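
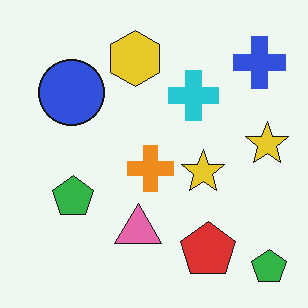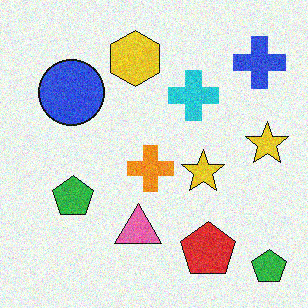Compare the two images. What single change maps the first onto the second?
It was degraded with moderate additive noise.

Random speckle covers the whole image, including the flat background.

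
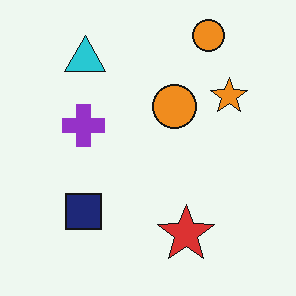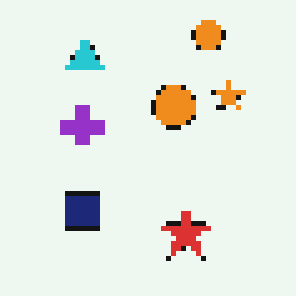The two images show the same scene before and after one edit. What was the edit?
The image was mildly pixelated.

Shapes are reduced to large square blocks; fine edges and outlines are lost — a downscale-then-upscale (mosaic) effect.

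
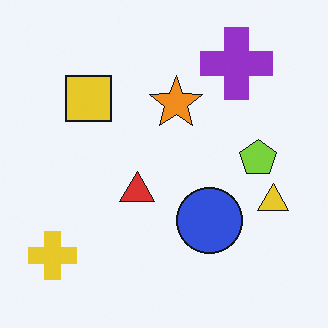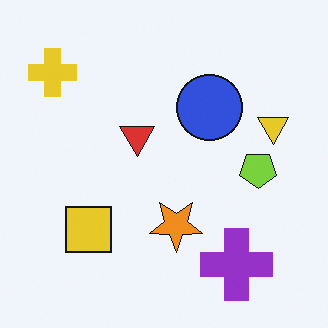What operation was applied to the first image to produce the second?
Flipped vertically (top ↔ bottom).

The purple cross is in the top-right of the first image and the bottom-right of the second — shapes on opposite sides of the horizontal midline have swapped in a mirror flip.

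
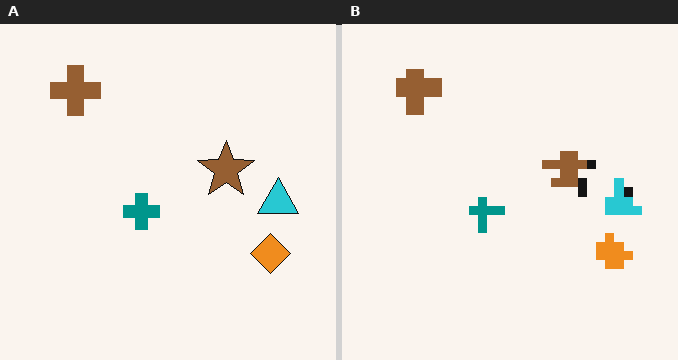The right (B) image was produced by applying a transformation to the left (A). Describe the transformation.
The transformation is: heavily pixelated into large blocks.

Shapes are reduced to large square blocks; fine edges and outlines are lost — a downscale-then-upscale (mosaic) effect.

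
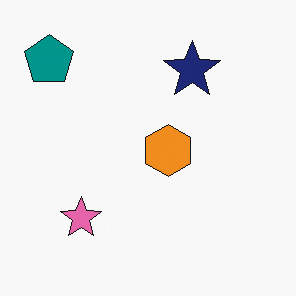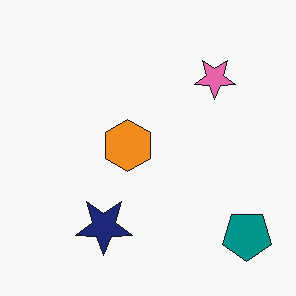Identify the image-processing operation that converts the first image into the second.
The transformation is: rotated 180°.

The teal pentagon sits in the top-left of the first image and the bottom-right of the second — consistent with a whole-image 180° rotation.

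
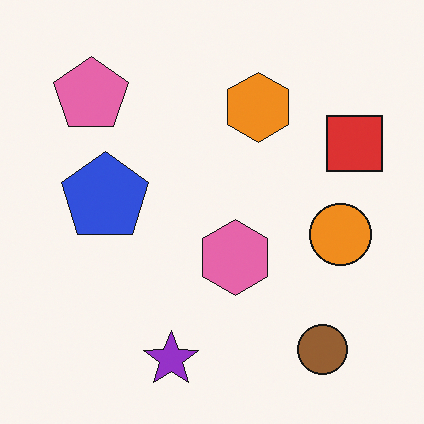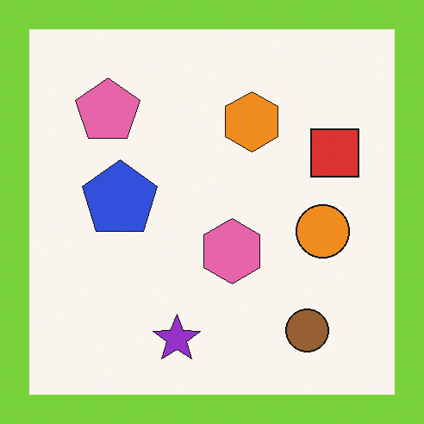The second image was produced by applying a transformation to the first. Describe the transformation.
The second image is the first framed with a lime border.

A solid lime frame runs around the edge of the second image, with the content slightly shrunk inside it.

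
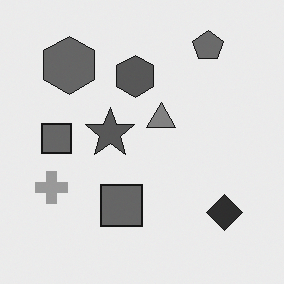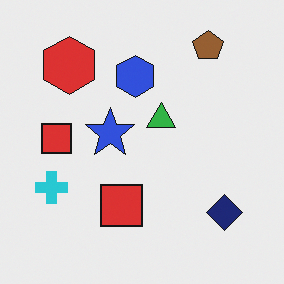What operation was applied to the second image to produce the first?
Converted to grayscale.

All color is removed — every shape is now a shade of grey.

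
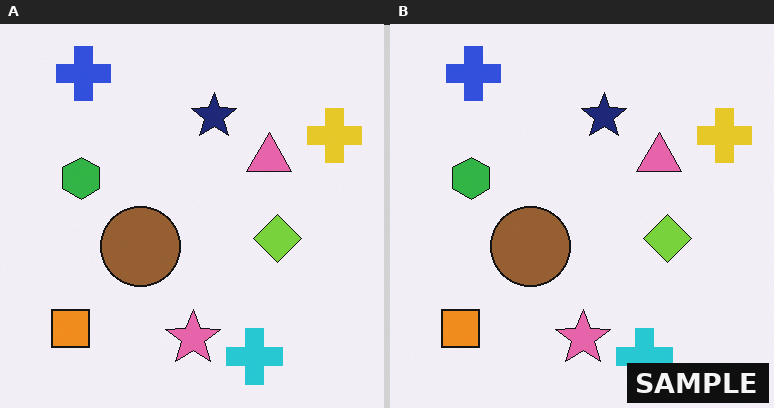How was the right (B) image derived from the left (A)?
The image was watermarked with the text "SAMPLE" in the lower-right corner.

A dark label reading "SAMPLE" appears in the lower-right corner.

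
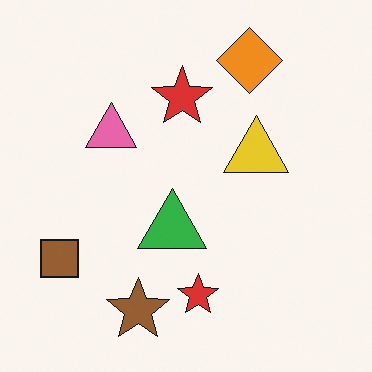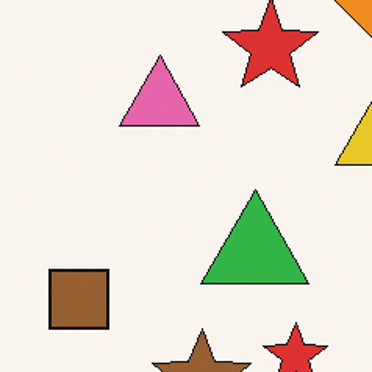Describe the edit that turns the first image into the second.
It was cropped slightly and scaled back up.

The visible shapes are larger and the field of view is narrower; shapes near the original edges may be partly or wholly outside the frame — a crop-and-rescale.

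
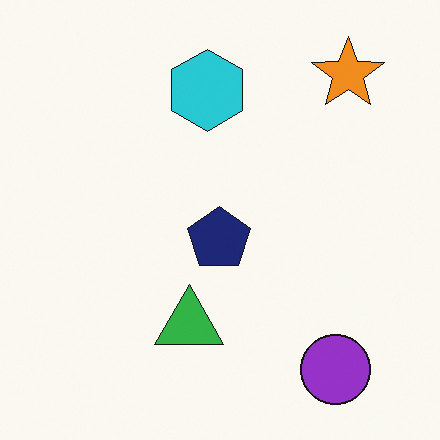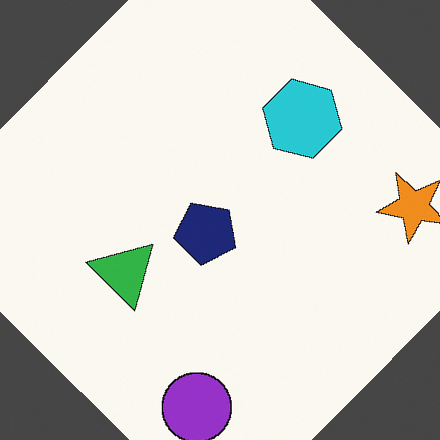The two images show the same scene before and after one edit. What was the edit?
Rotated clockwise by a large amount — several tens of degrees.

Every shape is tilted by the same angle and the image corners show triangular fill wedges — a whole-image rotation by a non-right angle.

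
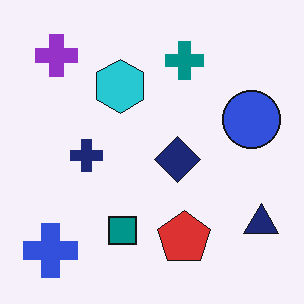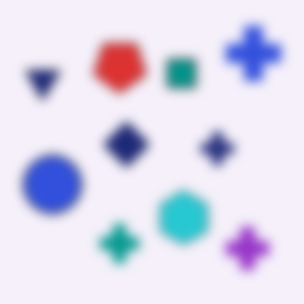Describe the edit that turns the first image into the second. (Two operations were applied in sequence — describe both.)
The transformation is: rotated 180°, then heavily blurred.

The blue cross sits in the bottom-left of the first image and the top-right of the second — consistent with a whole-image 180° rotation. Shape edges and outlines are uniformly softened across the whole image.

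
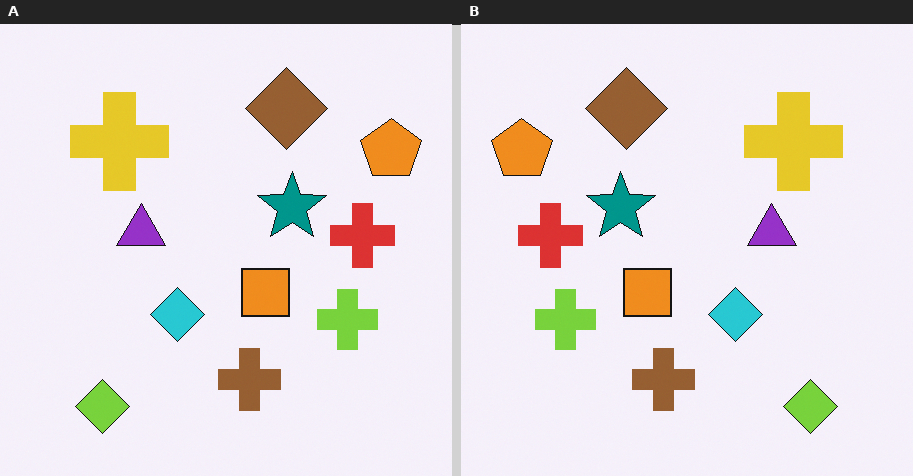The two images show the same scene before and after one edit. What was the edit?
The right (B) image is the left (A) flipped horizontally (left ↔ right).

The orange pentagon is in the top-right of the left (A) image and the top-left of the right (B) — shapes on opposite sides of the vertical midline have swapped in a mirror flip.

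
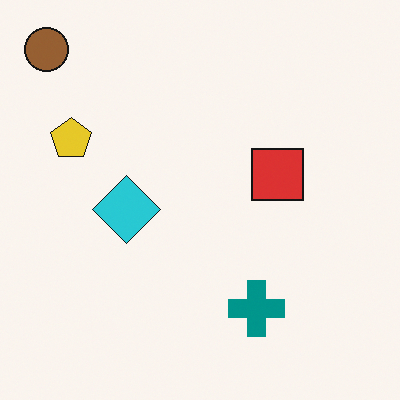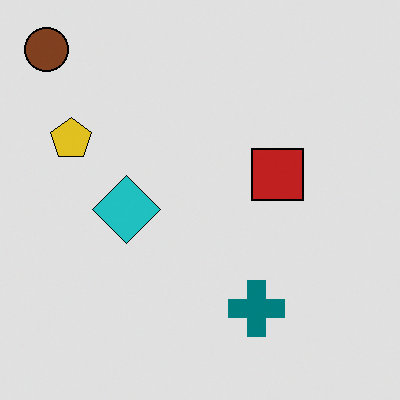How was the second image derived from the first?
The transformation is: posterized to a reduced palette.

Each flat color has snapped to a coarser quantized level — most visibly, the near-white background has dropped to a flat grey.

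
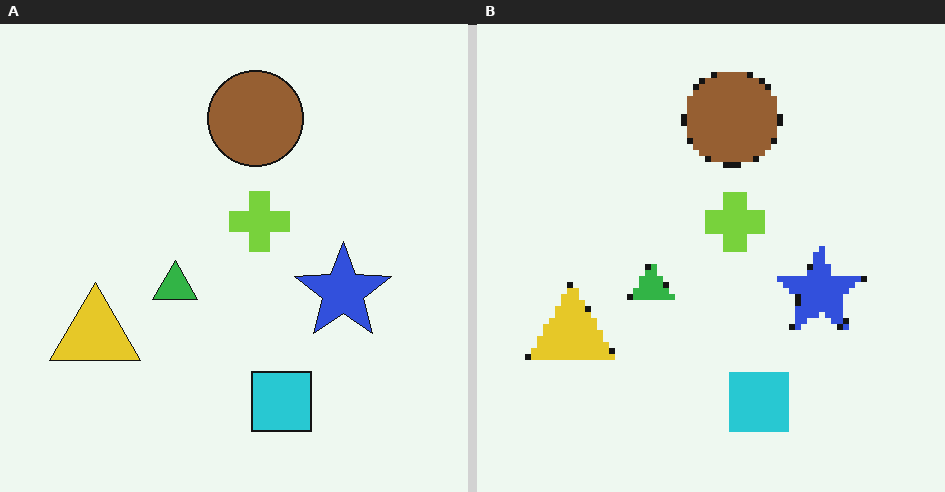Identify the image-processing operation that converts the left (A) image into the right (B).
The transformation is: moderately pixelated.

Shapes are reduced to large square blocks; fine edges and outlines are lost — a downscale-then-upscale (mosaic) effect.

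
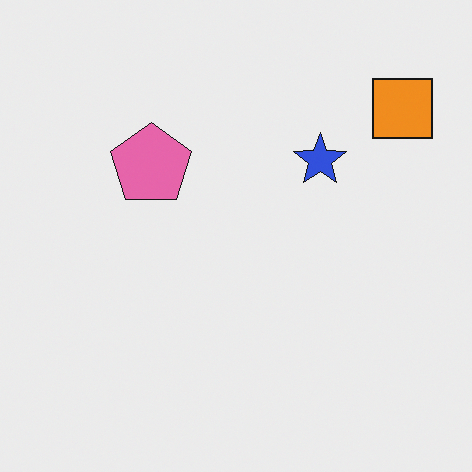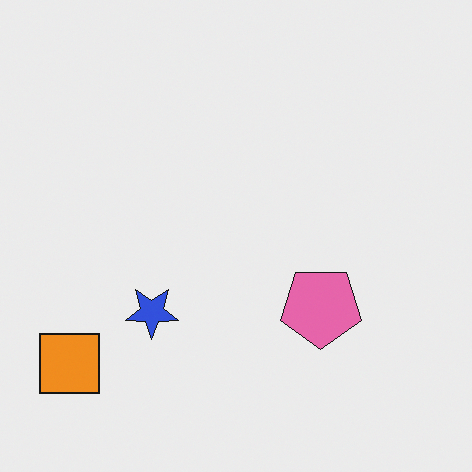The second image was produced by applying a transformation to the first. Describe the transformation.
The second image is the first rotated 180°.

The orange square sits in the top-right of the first image and the bottom-left of the second — consistent with a whole-image 180° rotation.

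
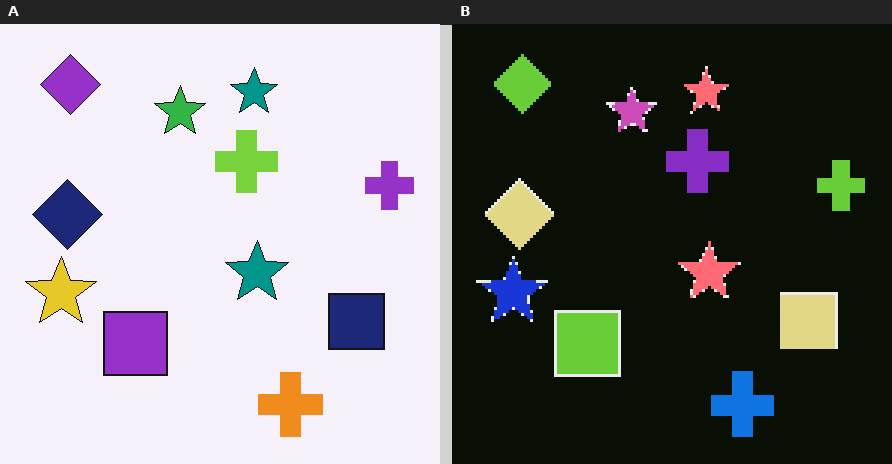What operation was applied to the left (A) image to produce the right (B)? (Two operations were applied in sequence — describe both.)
The transformation is: color-inverted (negative), then lightly pixelated (a mild mosaic effect).

The light background has become dark and every shape's color is its complement — a photographic negative. Shapes are reduced to large square blocks; fine edges and outlines are lost — a downscale-then-upscale (mosaic) effect.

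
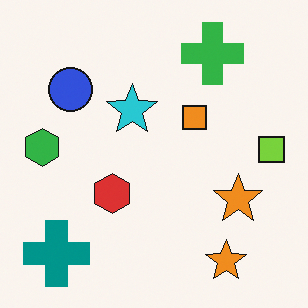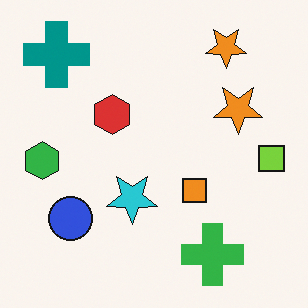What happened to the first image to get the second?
The transformation is: flipped vertically (top ↔ bottom).

The green cross is in the top-right of the first image and the bottom-right of the second — shapes on opposite sides of the horizontal midline have swapped in a mirror flip.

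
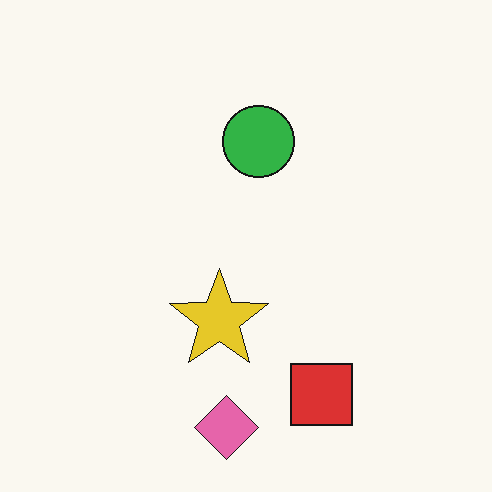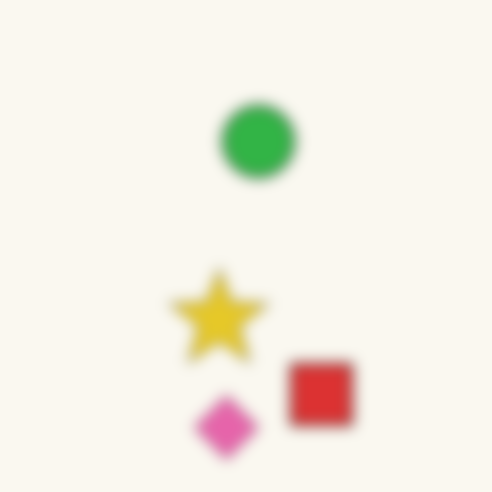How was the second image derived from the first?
The image was heavily blurred.

Shape edges and outlines are uniformly softened across the whole image.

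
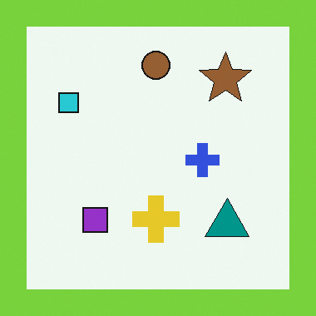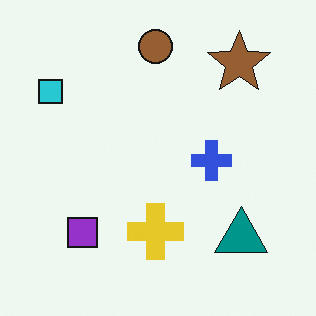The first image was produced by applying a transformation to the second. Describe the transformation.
This is the original image framed with a lime border.

A solid lime frame runs around the edge of the first image, with the content slightly shrunk inside it.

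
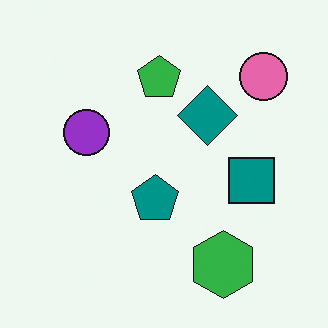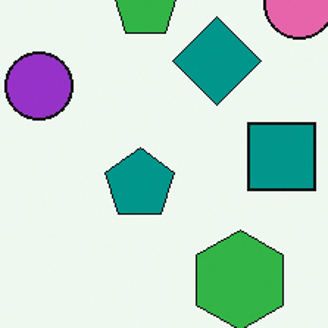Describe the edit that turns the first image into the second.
The transformation is: cropped to a modestly smaller region and rescaled.

The visible shapes are larger and the field of view is narrower; shapes near the original edges may be partly or wholly outside the frame — a crop-and-rescale.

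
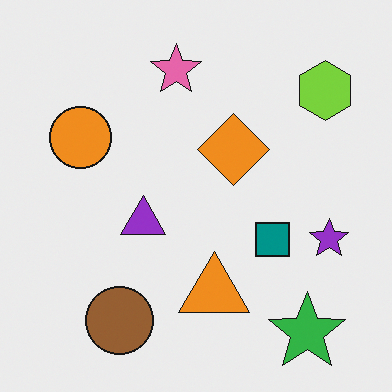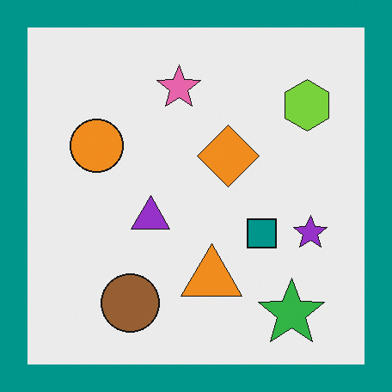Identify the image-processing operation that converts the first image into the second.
The transformation is: framed with a teal border.

A solid teal frame runs around the edge of the second image, with the content slightly shrunk inside it.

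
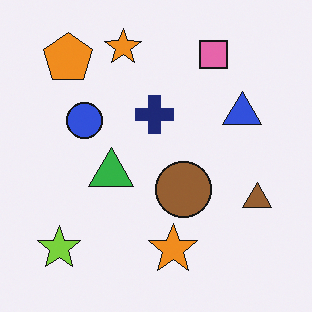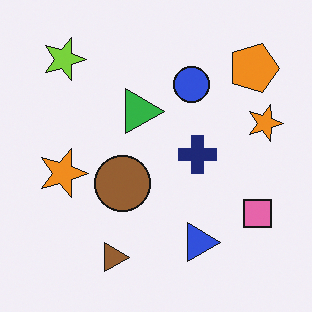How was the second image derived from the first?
Rotated 90° clockwise.

The lime star sits in the bottom-left of the first image and the top-left of the second — consistent with a whole-image 90° clockwise rotation.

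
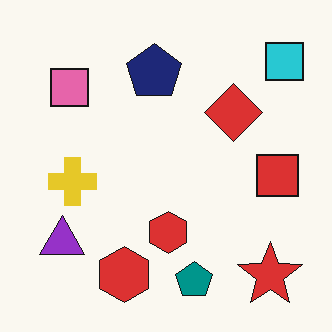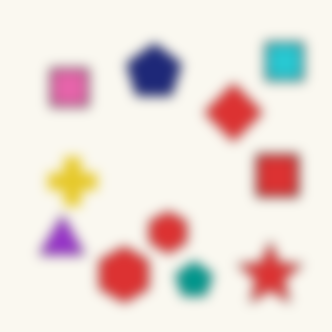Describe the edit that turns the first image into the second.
This is the original image heavily blurred.

Shape edges and outlines are uniformly softened across the whole image.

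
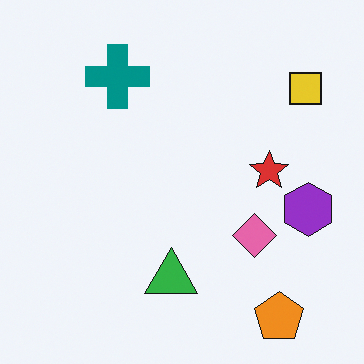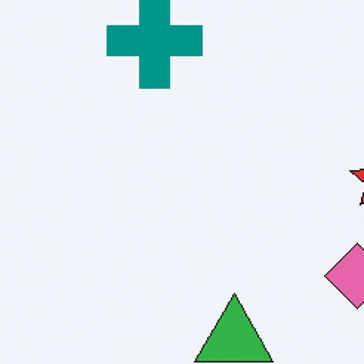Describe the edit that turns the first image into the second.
Cropped slightly and scaled back up.

The visible shapes are larger and the field of view is narrower; shapes near the original edges may be partly or wholly outside the frame — a crop-and-rescale.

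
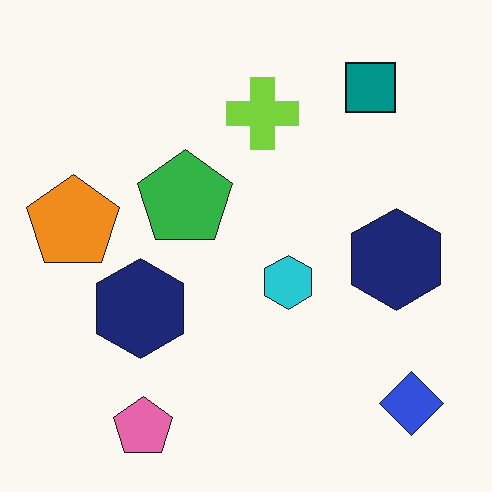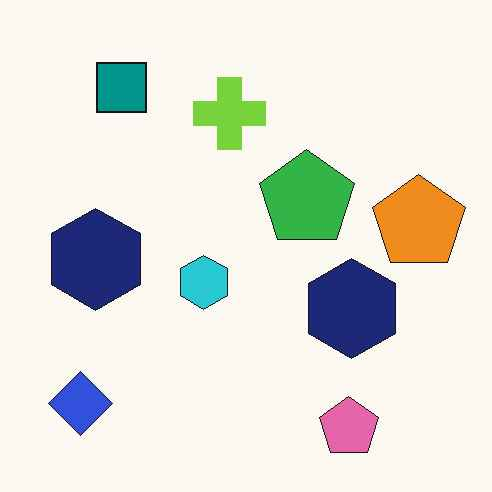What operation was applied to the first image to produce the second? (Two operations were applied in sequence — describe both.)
The second image is the first flipped horizontally (left ↔ right), then given moderate JPEG compression.

The orange pentagon is in the left of the first image and the right of the second — shapes on opposite sides of the vertical midline have swapped in a mirror flip. Blocky 8×8 compression artifacts appear around shape edges and the flat background shows ringing — characteristic JPEG degradation.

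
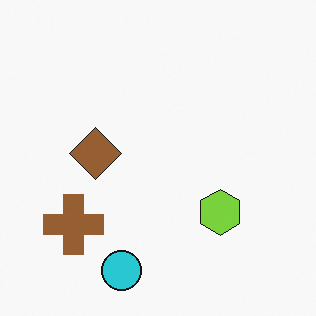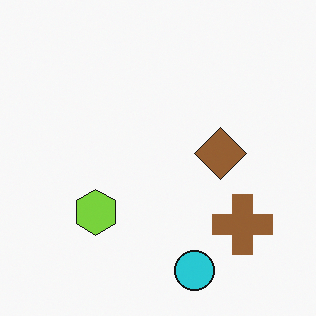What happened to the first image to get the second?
This is the original image flipped horizontally (left ↔ right).

The brown cross is in the bottom-left of the first image and the bottom-right of the second — shapes on opposite sides of the vertical midline have swapped in a mirror flip.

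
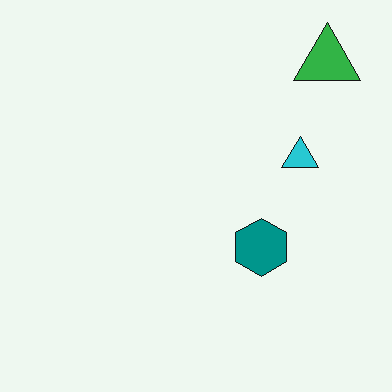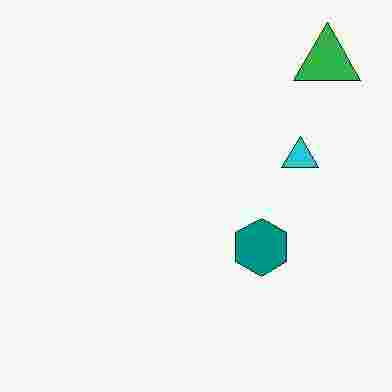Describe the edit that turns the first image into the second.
The transformation is: degraded with heavy JPEG compression.

Blocky 8×8 compression artifacts appear around shape edges and the flat background shows ringing — characteristic JPEG degradation.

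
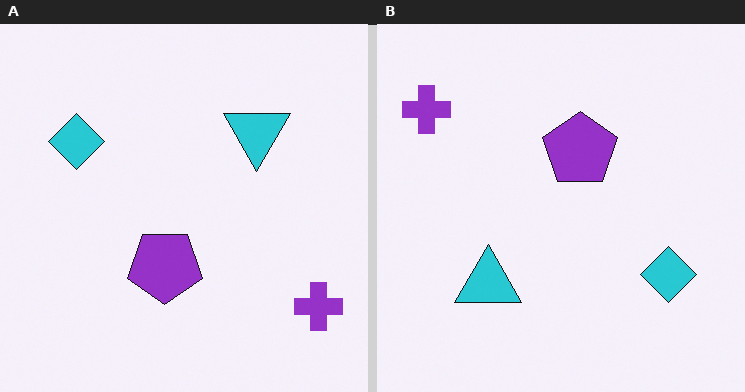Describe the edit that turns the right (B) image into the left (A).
This is the original image rotated 180°.

The purple cross sits in the top-left of the right (B) image and the bottom-right of the left (A) — consistent with a whole-image 180° rotation.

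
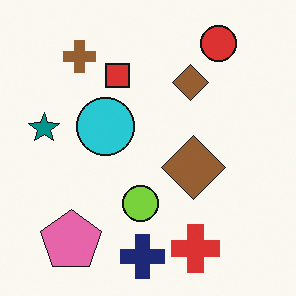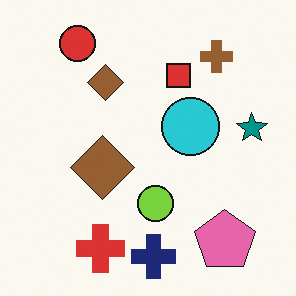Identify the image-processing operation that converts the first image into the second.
It was flipped horizontally (left ↔ right).

The teal star is in the left of the first image and the right of the second — shapes on opposite sides of the vertical midline have swapped in a mirror flip.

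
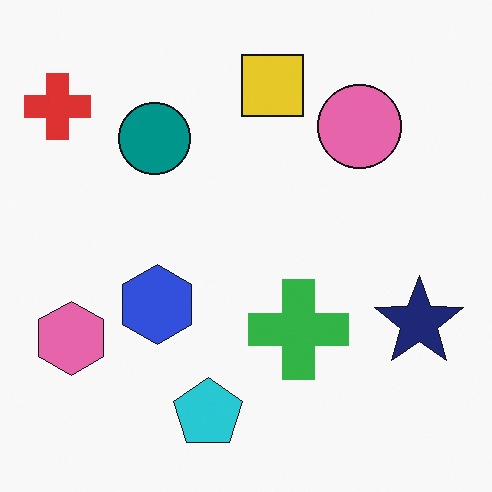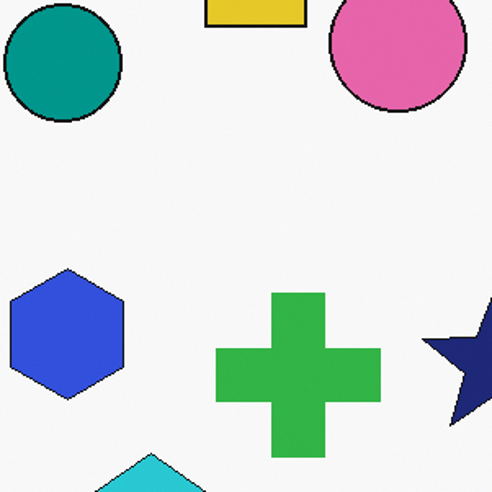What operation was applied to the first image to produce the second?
It was cropped tightly and scaled back up.

The visible shapes are larger and the field of view is narrower; shapes near the original edges may be partly or wholly outside the frame — a crop-and-rescale.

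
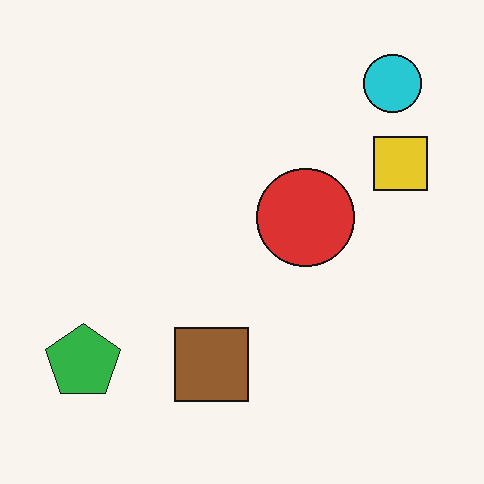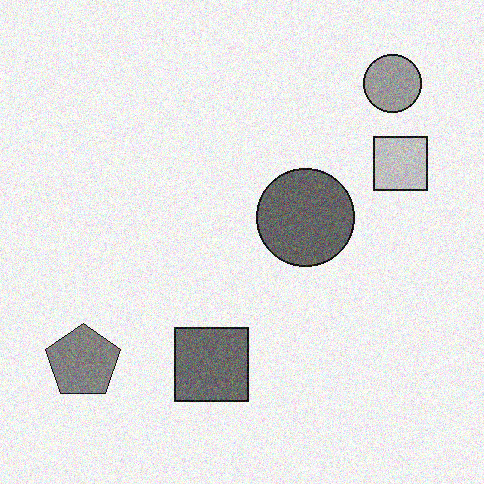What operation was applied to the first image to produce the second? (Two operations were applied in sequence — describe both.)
The image was converted to grayscale, then degraded with moderate additive noise.

All color is removed — every shape is now a shade of grey. Random speckle covers the whole image, including the flat background.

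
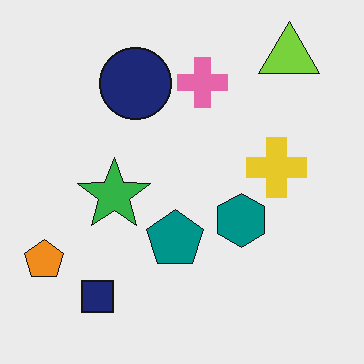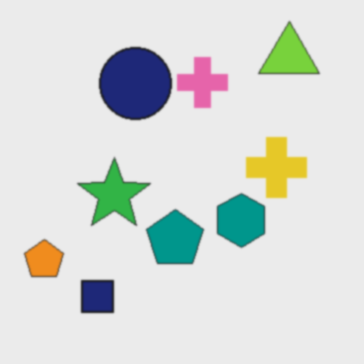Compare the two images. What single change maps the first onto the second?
It was given a subtle gaussian blur.

Shape edges and outlines are uniformly softened across the whole image.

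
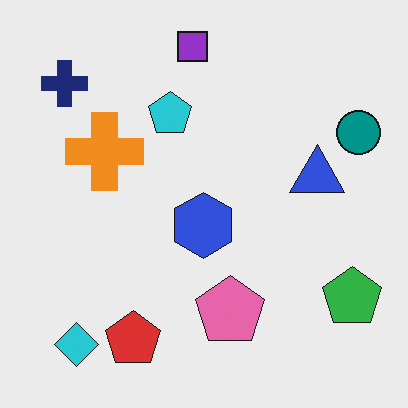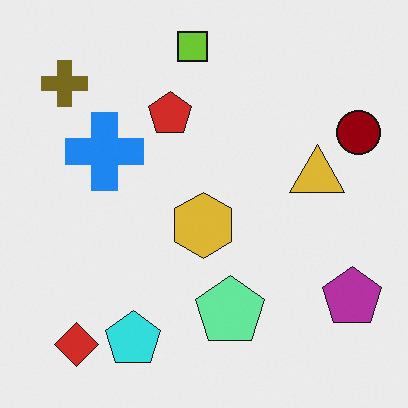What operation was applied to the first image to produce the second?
The image was hue-shifted by a large amount.

Every shape's color has rotated by the same amount around the hue wheel — a uniform hue shift.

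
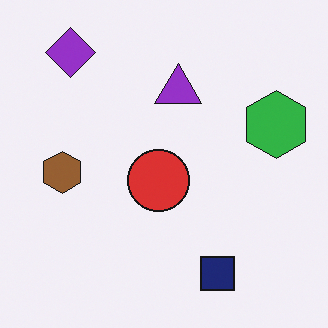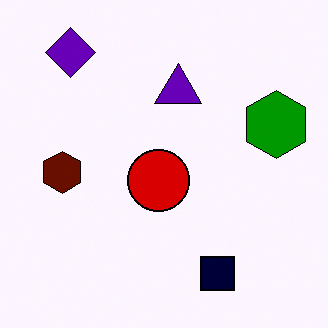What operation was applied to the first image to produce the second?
It was boosted in contrast.

Tones are pushed away from mid-grey across the whole image — a global contrast change.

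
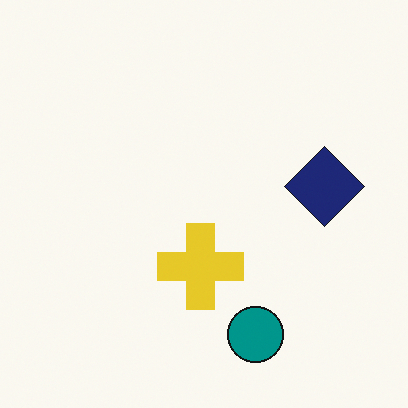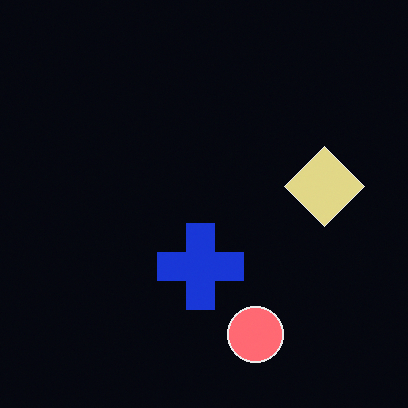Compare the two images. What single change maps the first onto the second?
It was color-inverted (negative).

The light background has become dark and every shape's color is its complement — a photographic negative.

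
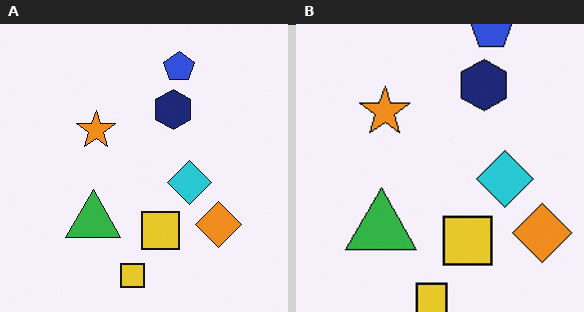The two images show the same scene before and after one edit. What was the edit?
This is the original image cropped slightly and scaled back up.

The visible shapes are larger and the field of view is narrower; shapes near the original edges may be partly or wholly outside the frame — a crop-and-rescale.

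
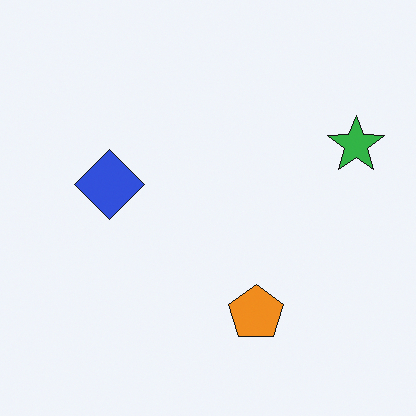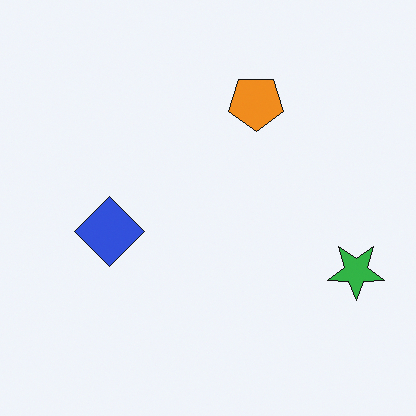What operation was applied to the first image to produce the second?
The transformation is: flipped vertically (top ↔ bottom).

The orange pentagon is in the bottom of the first image and the top of the second — shapes on opposite sides of the horizontal midline have swapped in a mirror flip.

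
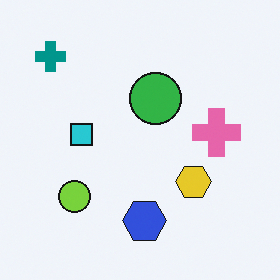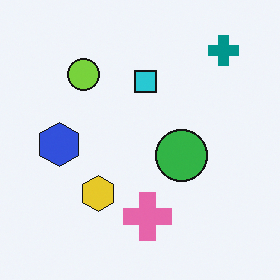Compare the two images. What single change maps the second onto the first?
The image was rotated 90° counter-clockwise.

The teal cross sits in the top-right of the second image and the top-left of the first — consistent with a whole-image 90° counter-clockwise rotation.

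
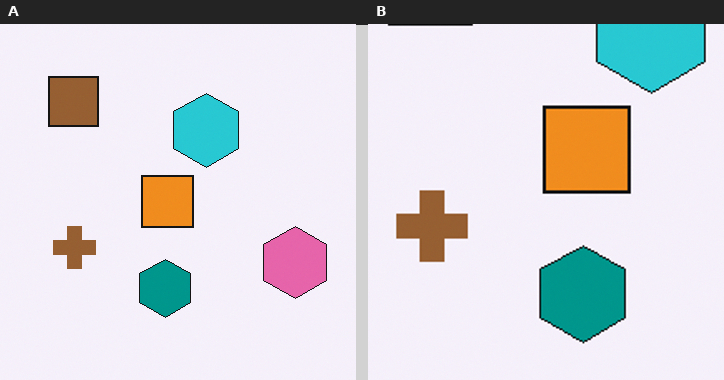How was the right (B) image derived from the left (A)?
It was cropped to a noticeably smaller region and rescaled.

The visible shapes are larger and the field of view is narrower; shapes near the original edges may be partly or wholly outside the frame — a crop-and-rescale.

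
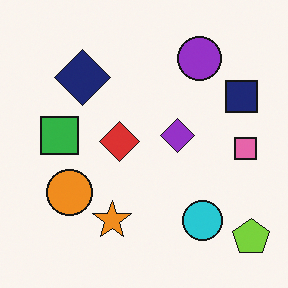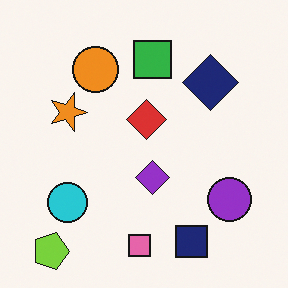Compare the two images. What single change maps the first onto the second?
This is the original image rotated 90° clockwise.

The lime pentagon sits in the bottom-right of the first image and the bottom-left of the second — consistent with a whole-image 90° clockwise rotation.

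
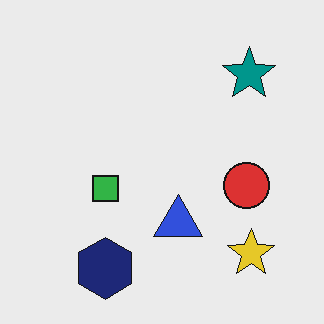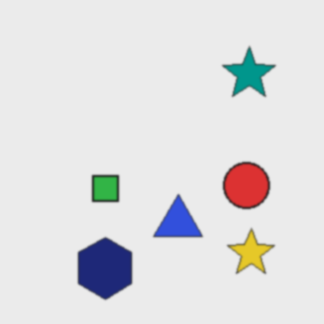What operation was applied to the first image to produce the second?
The transformation is: slightly softened.

Shape edges and outlines are uniformly softened across the whole image.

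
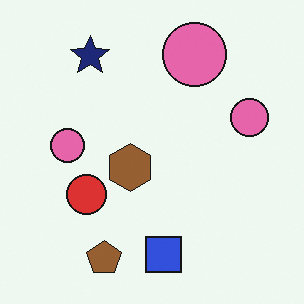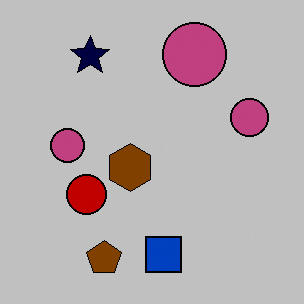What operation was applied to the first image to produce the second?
The image was heavily posterized to just a handful of flat colors.

Each flat color has snapped to a coarser quantized level — most visibly, the near-white background has dropped to a flat grey.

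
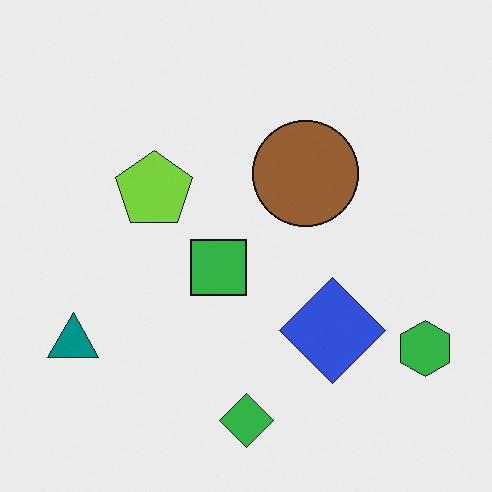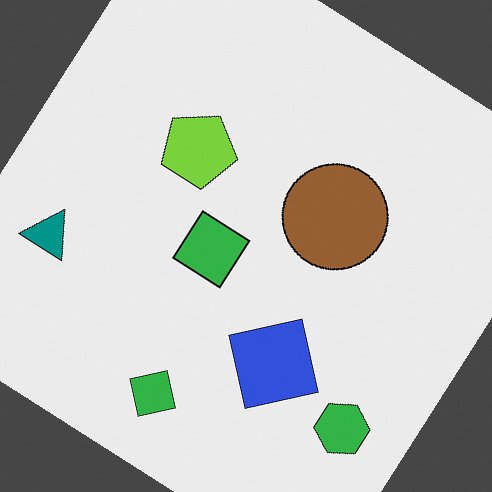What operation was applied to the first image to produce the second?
The transformation is: rotated clockwise by a large amount — several tens of degrees.

Every shape is tilted by the same angle and the image corners show triangular fill wedges — a whole-image rotation by a non-right angle.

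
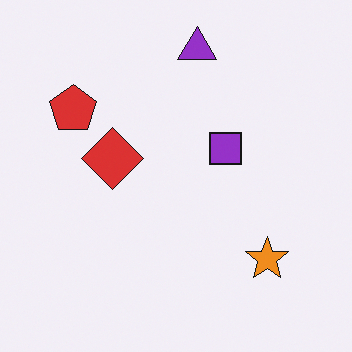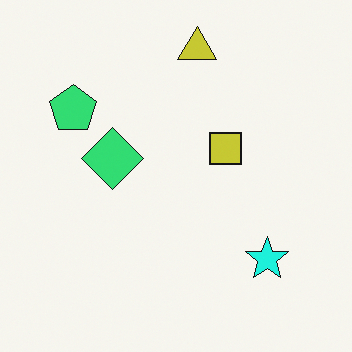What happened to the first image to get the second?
The image was hue-shifted through roughly a third of the color wheel.

Every shape's color has rotated by the same amount around the hue wheel — a uniform hue shift.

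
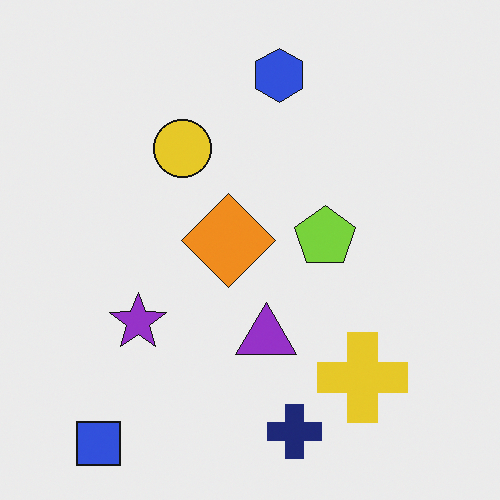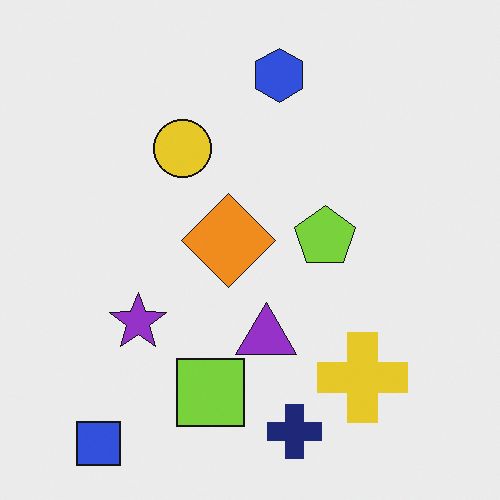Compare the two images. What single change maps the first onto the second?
The second image is the first overlaid with an additional lime square.

A lime square appears in the second image that is absent from the first.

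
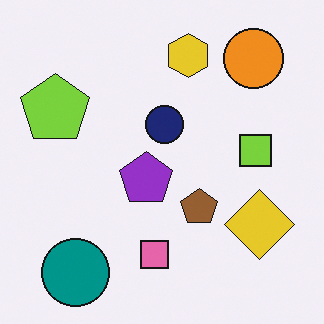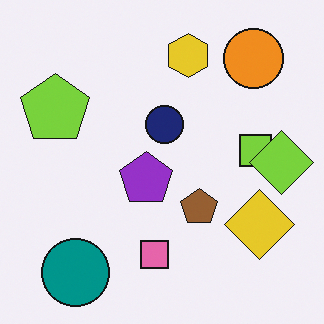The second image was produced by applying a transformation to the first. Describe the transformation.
Overlaid with an additional lime diamond.

A lime diamond appears in the second image that is absent from the first.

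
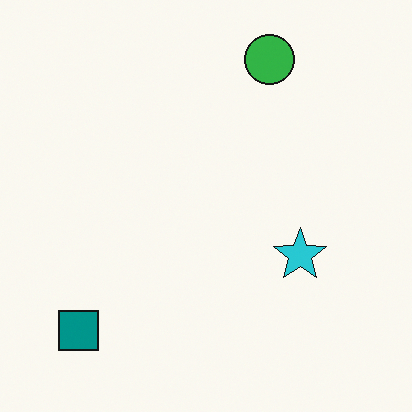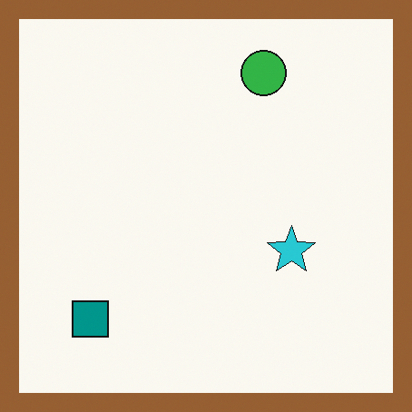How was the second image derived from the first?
It was framed with a brown border.

A solid brown frame runs around the edge of the second image, with the content slightly shrunk inside it.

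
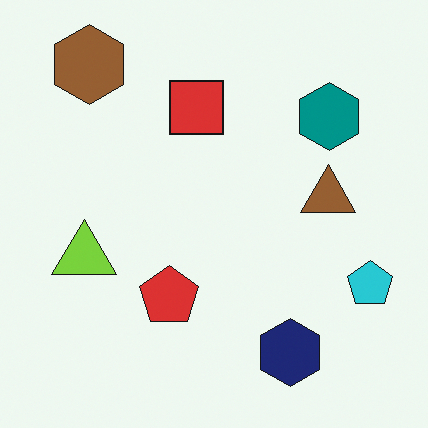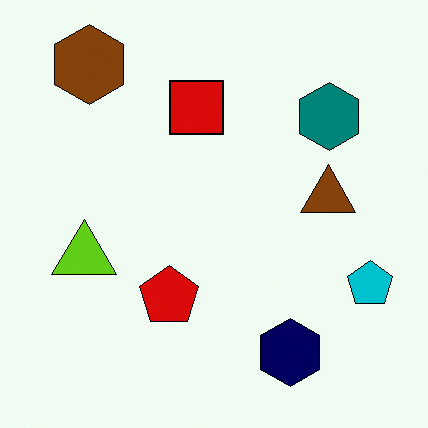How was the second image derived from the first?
Given slightly increased contrast.

Tones are pushed away from mid-grey across the whole image — a global contrast change.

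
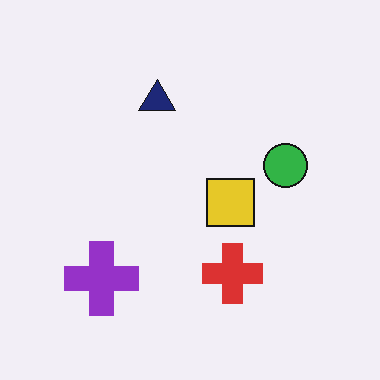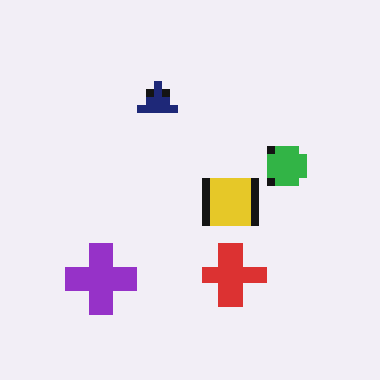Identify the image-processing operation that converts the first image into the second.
The image was moderately pixelated.

Shapes are reduced to large square blocks; fine edges and outlines are lost — a downscale-then-upscale (mosaic) effect.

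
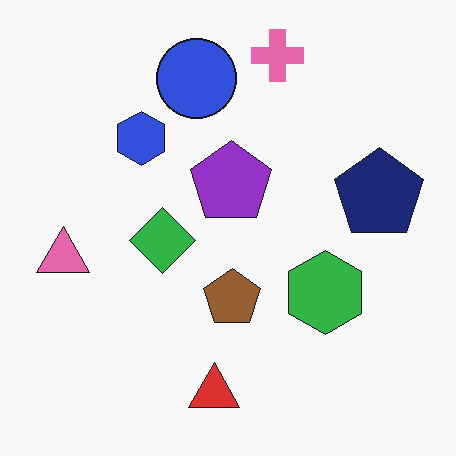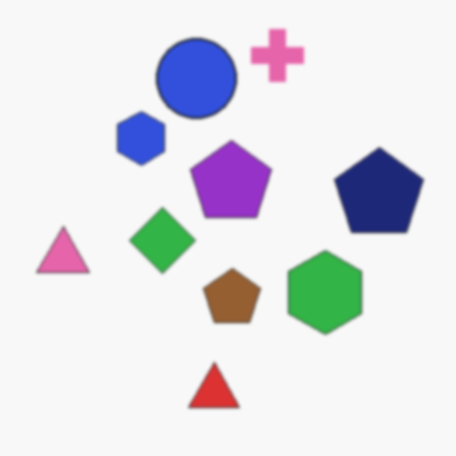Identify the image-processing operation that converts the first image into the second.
This is the original image lightly blurred.

Shape edges and outlines are uniformly softened across the whole image.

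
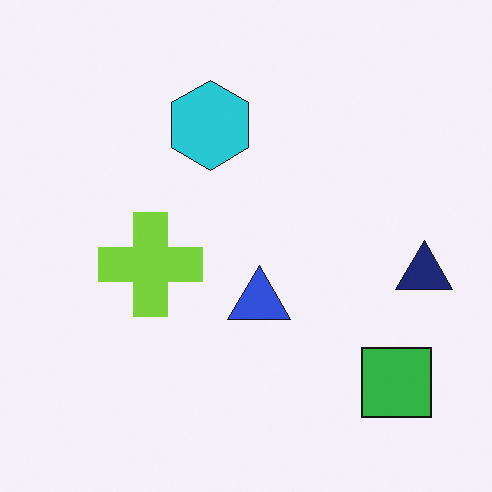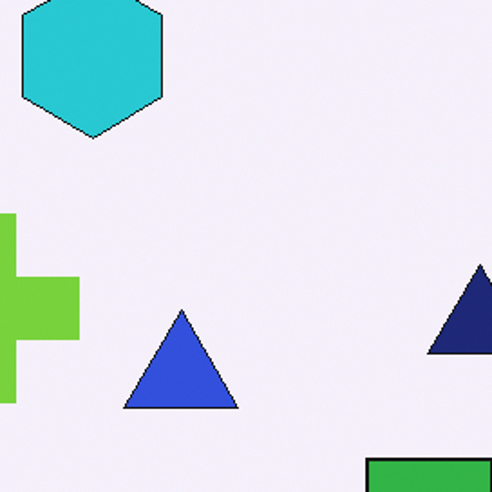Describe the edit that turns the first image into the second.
The transformation is: cropped to a noticeably smaller region and rescaled.

The visible shapes are larger and the field of view is narrower; shapes near the original edges may be partly or wholly outside the frame — a crop-and-rescale.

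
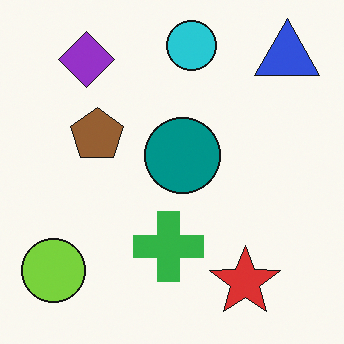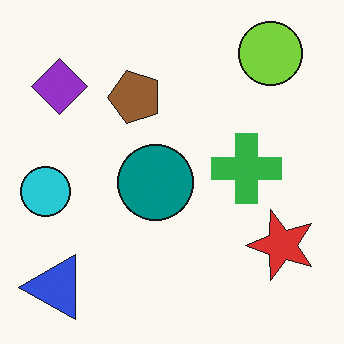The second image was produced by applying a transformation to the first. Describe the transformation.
The transformation is: transposed (reflected across the top-left ↔ bottom-right diagonal).

Shapes have swapped their row and column positions — what was in the top-right is now in the bottom-left — a diagonal reflection.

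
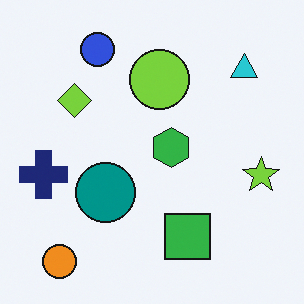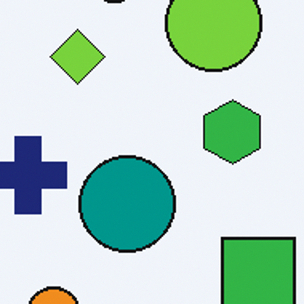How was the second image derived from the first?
Cropped slightly and scaled back up.

The visible shapes are larger and the field of view is narrower; shapes near the original edges may be partly or wholly outside the frame — a crop-and-rescale.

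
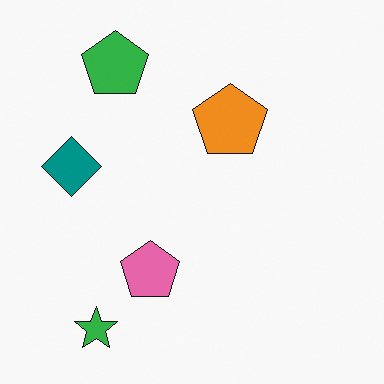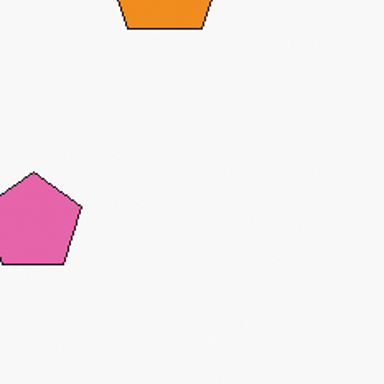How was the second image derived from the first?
The image was cropped tightly and scaled back up.

The visible shapes are larger and the field of view is narrower; shapes near the original edges may be partly or wholly outside the frame — a crop-and-rescale.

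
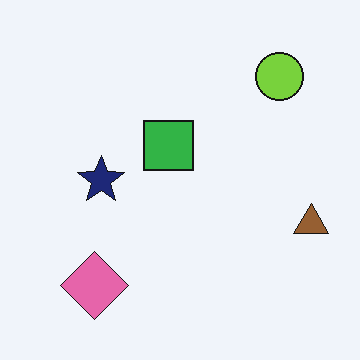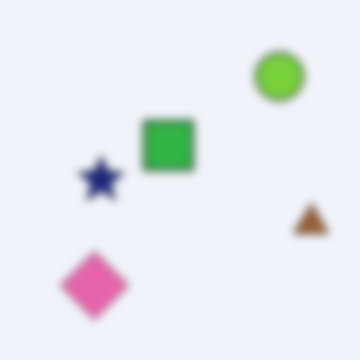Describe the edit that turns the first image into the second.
The transformation is: noticeably gaussian-blurred.

Shape edges and outlines are uniformly softened across the whole image.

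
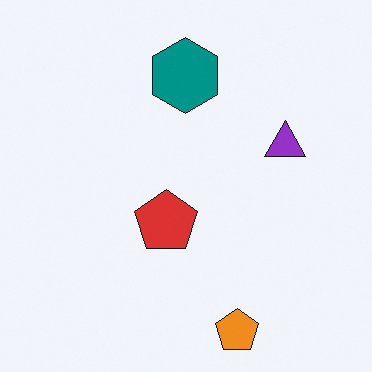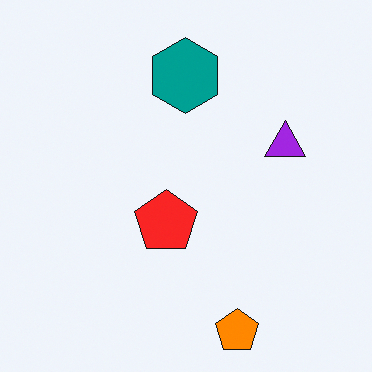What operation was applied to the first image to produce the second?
It was slightly oversaturated.

All colors are more vivid — a global saturation change.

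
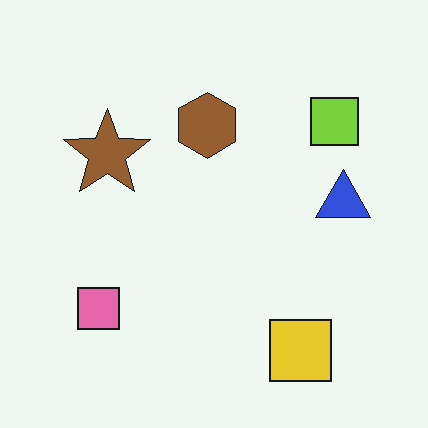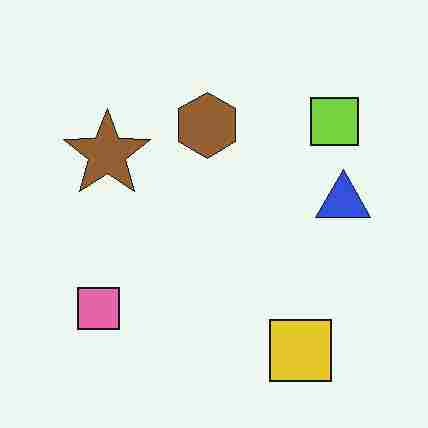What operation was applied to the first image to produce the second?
Heavily JPEG-compressed with obvious blocking artifacts.

Blocky 8×8 compression artifacts appear around shape edges and the flat background shows ringing — characteristic JPEG degradation.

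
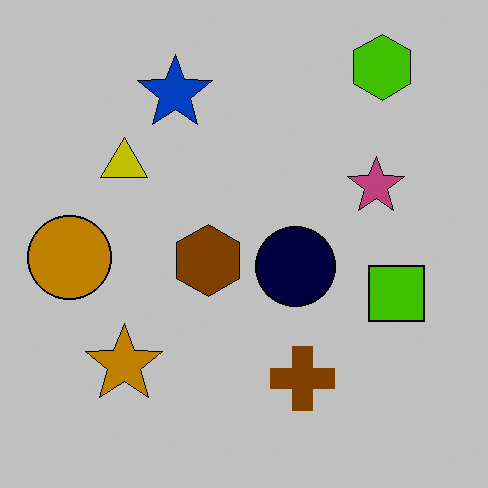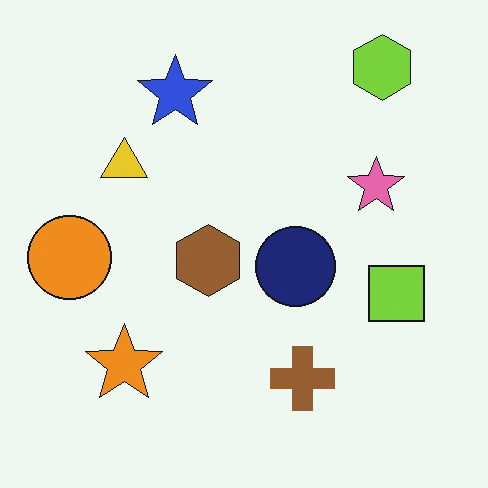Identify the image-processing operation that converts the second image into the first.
The image was aggressively posterized.

Each flat color has snapped to a coarser quantized level — most visibly, the near-white background has dropped to a flat grey.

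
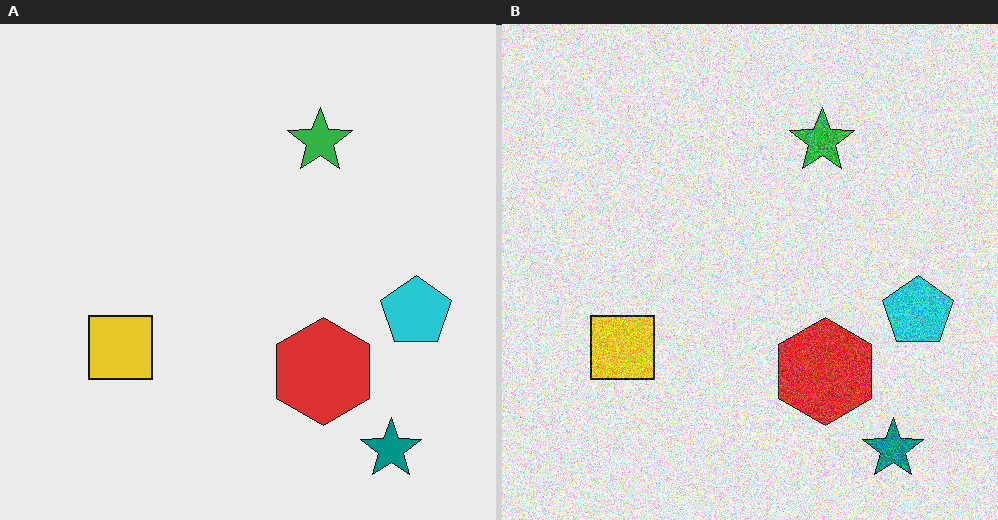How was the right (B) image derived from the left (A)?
The transformation is: degraded with a thick layer of grain.

Random speckle covers the whole image, including the flat background.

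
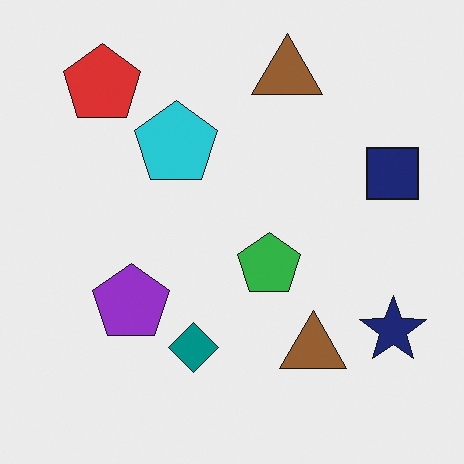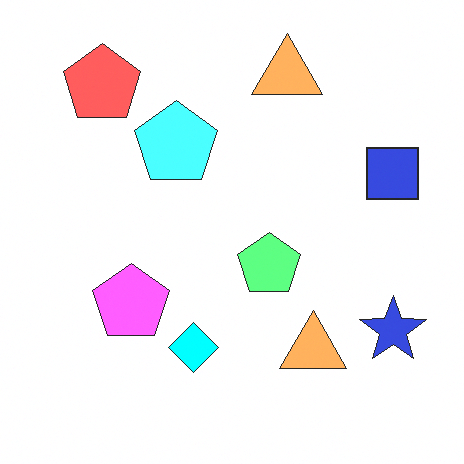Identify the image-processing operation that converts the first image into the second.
The second image is the first substantially brightened.

Every pixel — background and shapes alike — is uniformly brightened.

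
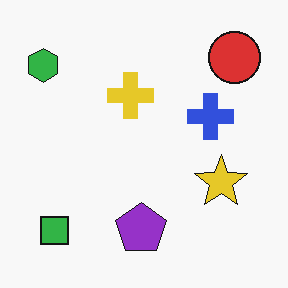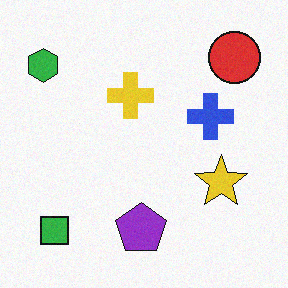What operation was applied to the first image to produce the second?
The image was degraded with light additive noise.

Random speckle covers the whole image, including the flat background.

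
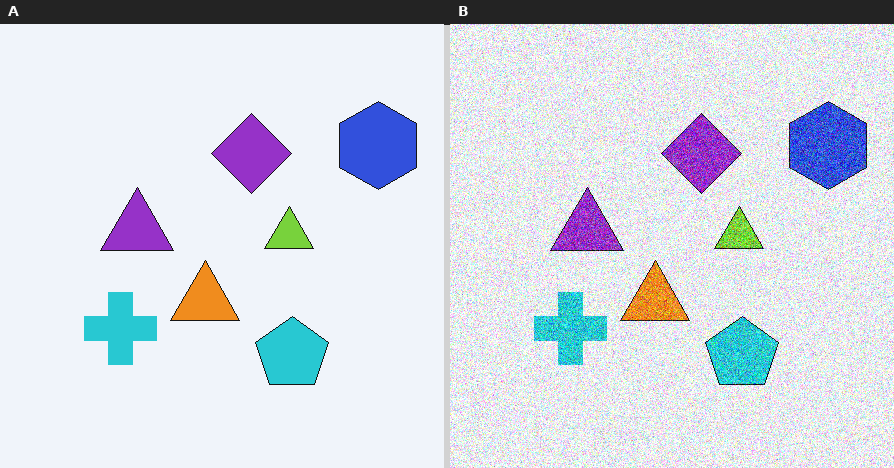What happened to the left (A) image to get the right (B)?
The image was degraded with heavy additive noise.

Random speckle covers the whole image, including the flat background.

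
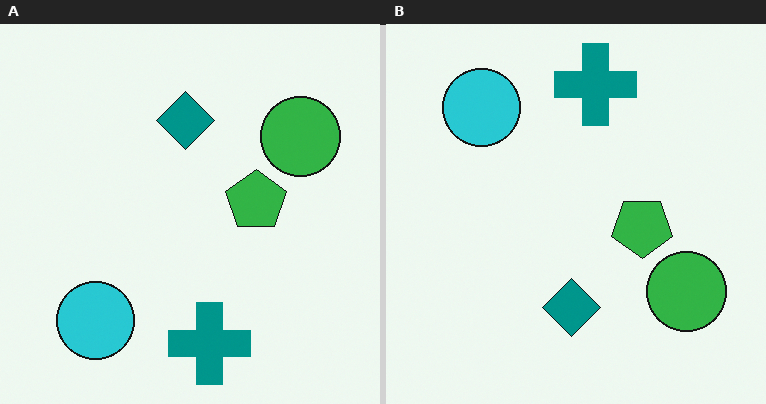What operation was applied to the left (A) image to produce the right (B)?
Flipped vertically (top ↔ bottom).

The teal cross is in the bottom of the left (A) image and the top of the right (B) — shapes on opposite sides of the horizontal midline have swapped in a mirror flip.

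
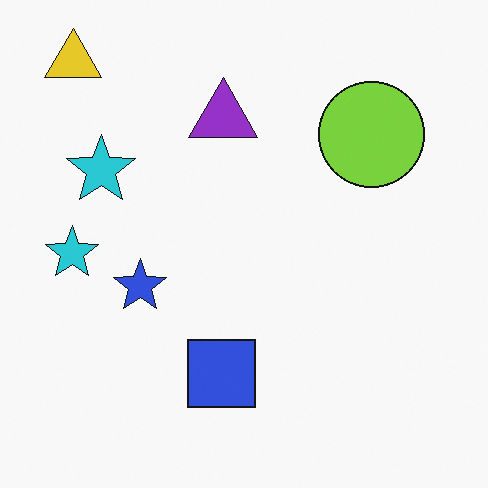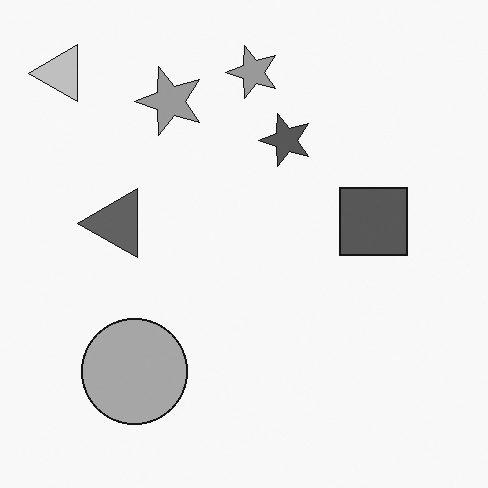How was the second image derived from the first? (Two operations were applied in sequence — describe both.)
The image was transposed (reflected across the top-left ↔ bottom-right diagonal), then converted to grayscale.

Shapes have swapped their row and column positions — what was in the top-right is now in the bottom-left — a diagonal reflection. All color is removed — every shape is now a shade of grey.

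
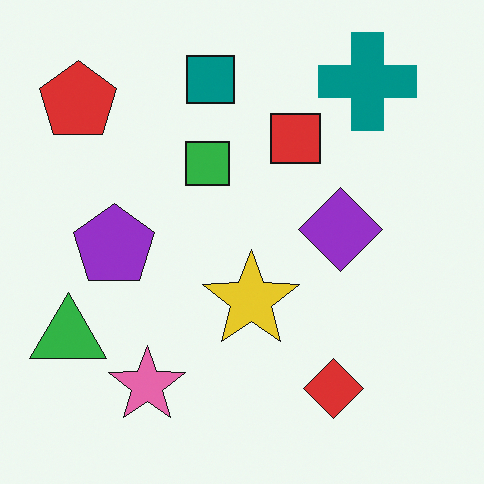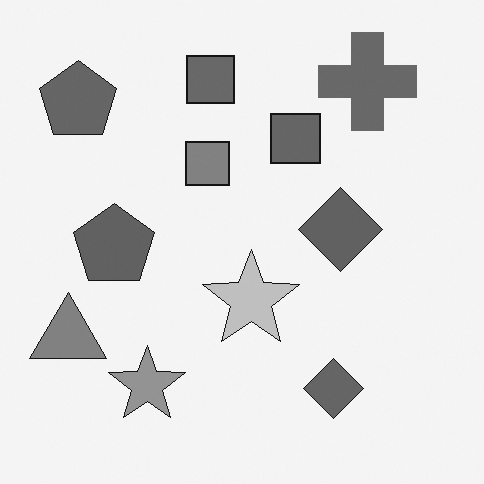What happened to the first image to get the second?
This is the original image converted to grayscale.

All color is removed — every shape is now a shade of grey.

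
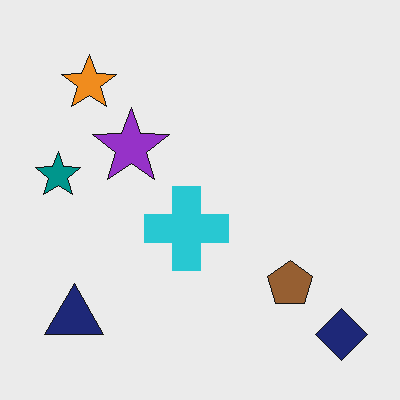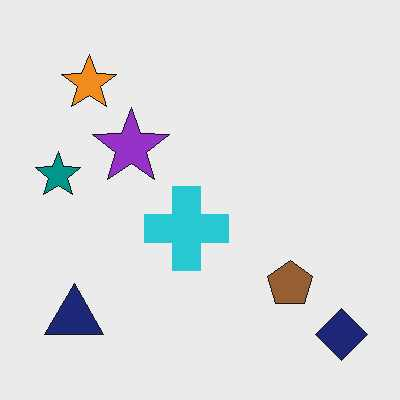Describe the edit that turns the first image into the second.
The image was given moderate JPEG compression.

Blocky 8×8 compression artifacts appear around shape edges and the flat background shows ringing — characteristic JPEG degradation.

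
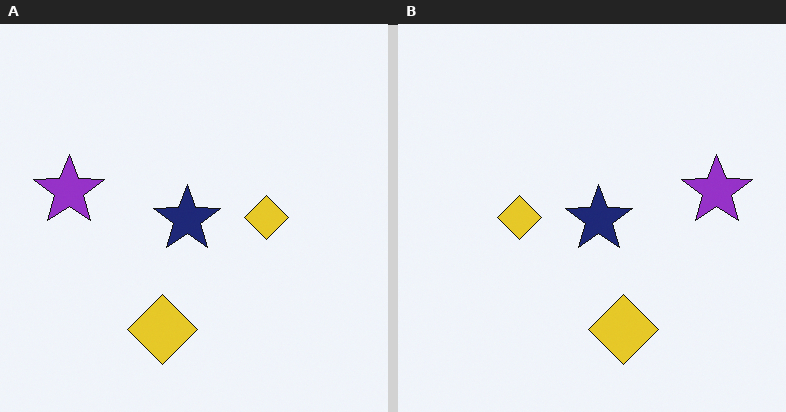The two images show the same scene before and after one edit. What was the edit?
The transformation is: flipped horizontally (left ↔ right).

The purple star is in the left of the left (A) image and the right of the right (B) — shapes on opposite sides of the vertical midline have swapped in a mirror flip.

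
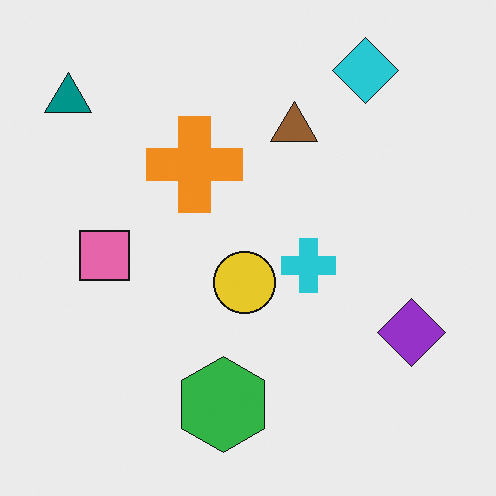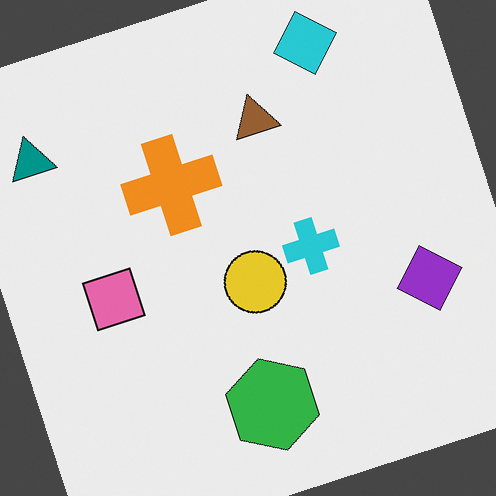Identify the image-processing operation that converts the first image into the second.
This is the original image rotated counter-clockwise by a moderate amount.

Every shape is tilted by the same angle and the image corners show triangular fill wedges — a whole-image rotation by a non-right angle.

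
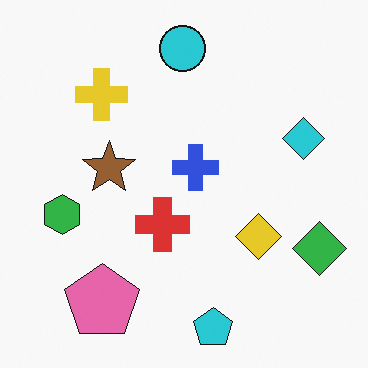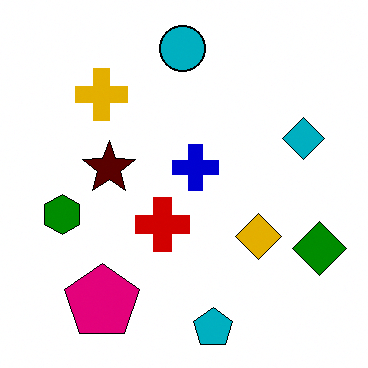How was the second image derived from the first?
The image was boosted in contrast.

Tones are pushed away from mid-grey across the whole image — a global contrast change.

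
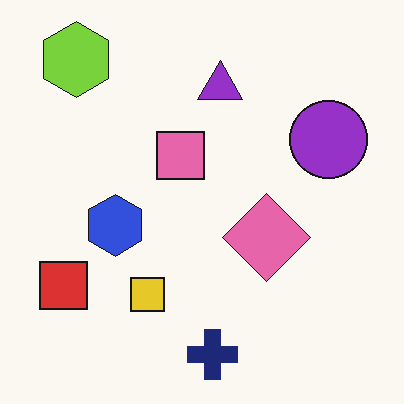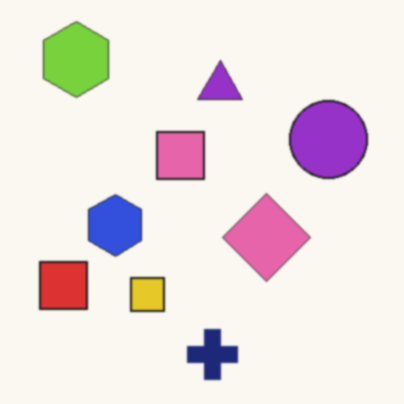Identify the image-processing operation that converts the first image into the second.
The transformation is: given a subtle gaussian blur.

Shape edges and outlines are uniformly softened across the whole image.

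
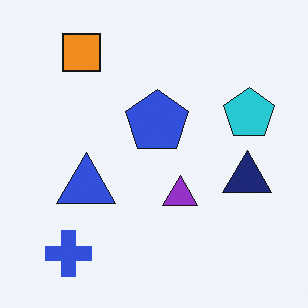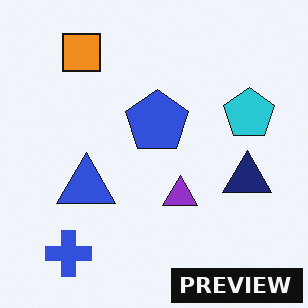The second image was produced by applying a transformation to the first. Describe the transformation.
It was watermarked with the text "PREVIEW" in the lower-right corner.

A dark label reading "PREVIEW" appears in the lower-right corner.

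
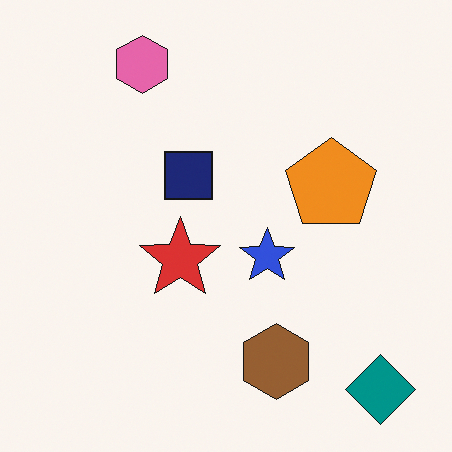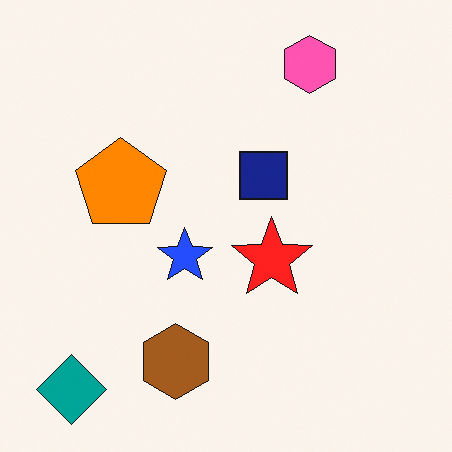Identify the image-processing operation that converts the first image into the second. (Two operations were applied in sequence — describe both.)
The second image is the first flipped horizontally (left ↔ right), then slightly oversaturated.

The teal diamond is in the bottom-right of the first image and the bottom-left of the second — shapes on opposite sides of the vertical midline have swapped in a mirror flip. All colors are more vivid — a global saturation change.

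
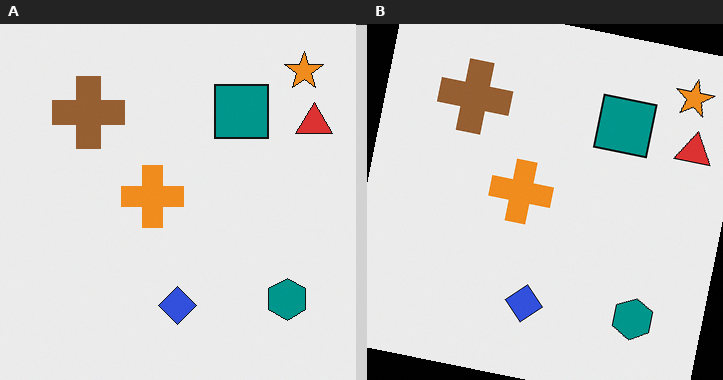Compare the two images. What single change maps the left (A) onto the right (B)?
The right (B) image is the left (A) rotated clockwise by a few degrees.

Every shape is tilted by the same angle and the image corners show triangular fill wedges — a whole-image rotation by a non-right angle.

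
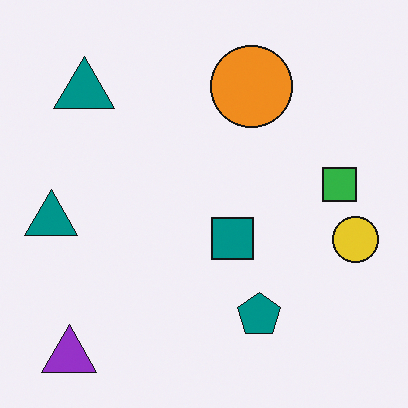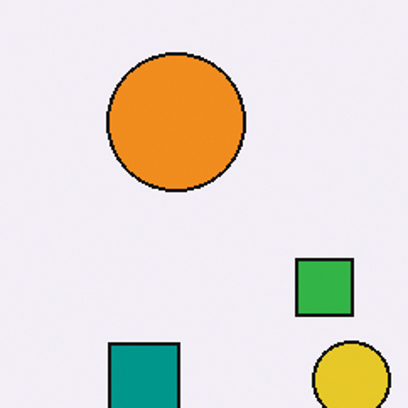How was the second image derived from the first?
The transformation is: cropped to a noticeably smaller region and rescaled.

The visible shapes are larger and the field of view is narrower; shapes near the original edges may be partly or wholly outside the frame — a crop-and-rescale.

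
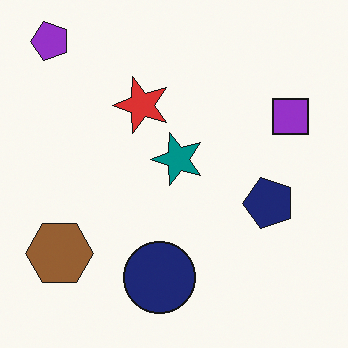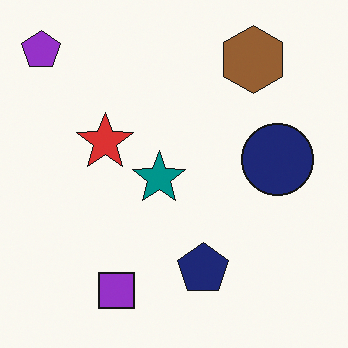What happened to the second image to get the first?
This is the original image transposed (reflected across the top-left ↔ bottom-right diagonal).

Shapes have swapped their row and column positions — what was in the top-right is now in the bottom-left — a diagonal reflection.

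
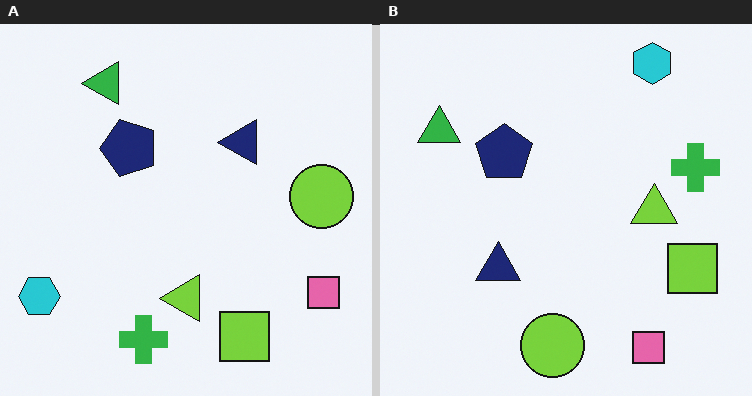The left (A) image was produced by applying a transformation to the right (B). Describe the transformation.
It was transposed (reflected across the top-left ↔ bottom-right diagonal).

Shapes have swapped their row and column positions — what was in the top-right is now in the bottom-left — a diagonal reflection.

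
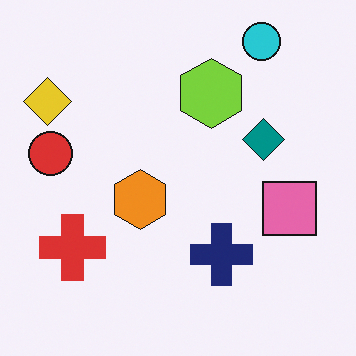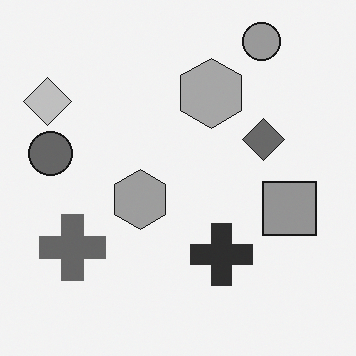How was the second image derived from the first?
Converted to grayscale.

All color is removed — every shape is now a shade of grey.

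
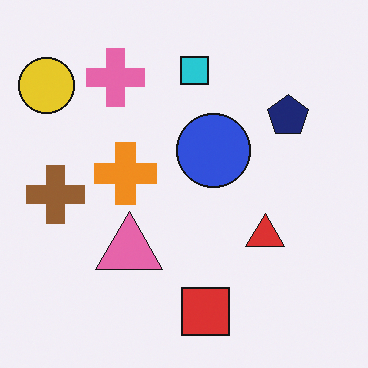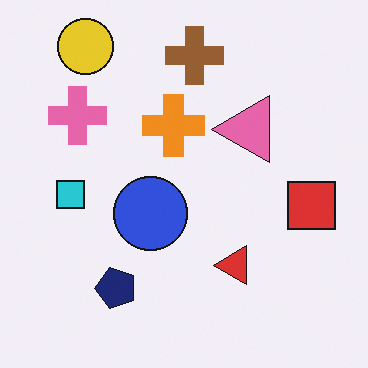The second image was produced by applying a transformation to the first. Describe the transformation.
Transposed (reflected across the top-left ↔ bottom-right diagonal).

Shapes have swapped their row and column positions — what was in the top-right is now in the bottom-left — a diagonal reflection.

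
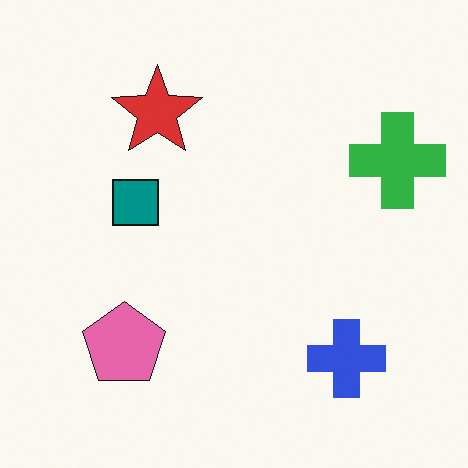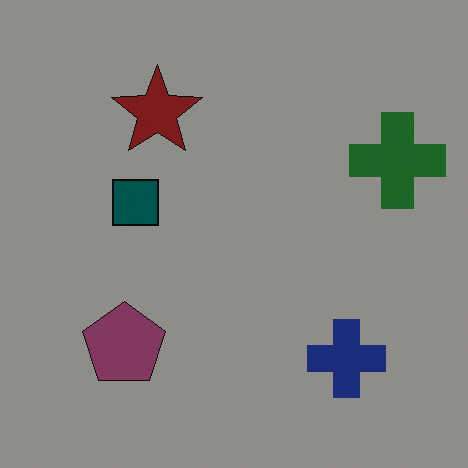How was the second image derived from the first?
The image was darkened a lot.

Every pixel — background and shapes alike — is uniformly darkened.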